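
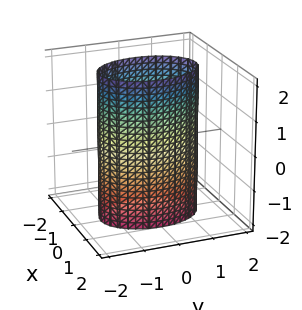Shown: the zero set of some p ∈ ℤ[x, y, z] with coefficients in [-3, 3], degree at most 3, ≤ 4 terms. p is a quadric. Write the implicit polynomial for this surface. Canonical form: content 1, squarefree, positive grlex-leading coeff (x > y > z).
2*x^2 + y^2 - 2

deg p = 2.
Symmetries: the z ↦ −z reflection is a symmetry, so z appears only in even powers; mirror symmetry x ↦ −x ⇒ only even powers of x; mirror symmetry y ↦ −y ⇒ only even powers of y.
Checking where it meets the axes: the x-axis gridline crossings are at x ∈ {-1, 1}; it misses every integer gridline on the z-axis.
Matching integer coefficients to the picture gives p.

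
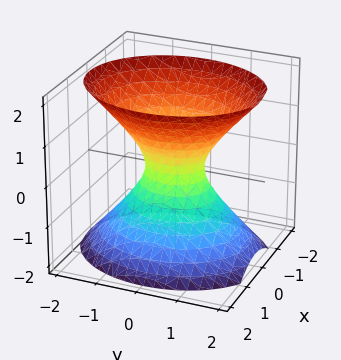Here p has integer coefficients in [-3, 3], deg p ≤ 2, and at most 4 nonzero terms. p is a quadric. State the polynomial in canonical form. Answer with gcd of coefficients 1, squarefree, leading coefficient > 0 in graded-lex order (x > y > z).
3*x^2 + 2*y^2 - 2*z^2 - 1

(a) Degree: an hourglass — one-sheet hyperboloid; a quadric, so deg p = 2.
(b) Symmetries: mirror symmetry y ↦ −y ⇒ only even powers of y; mirror symmetry x ↦ −x ⇒ only even powers of x; the z ↦ −z reflection is a symmetry, so z appears only in even powers.
(c) Observable constraints: the surface avoids every integer z-axis point in the box.
(d) Assembling these constraints gives the stated polynomial.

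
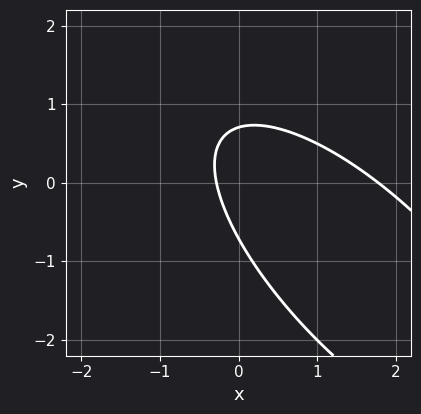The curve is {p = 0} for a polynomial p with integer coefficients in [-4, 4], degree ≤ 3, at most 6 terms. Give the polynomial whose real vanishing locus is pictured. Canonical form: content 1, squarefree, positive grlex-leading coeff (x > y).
1. Degree: the shape is more complex than any degree-1 curve, so deg p = 2.
2. Matching integer coefficients to the picture gives p.

2*x^2 + 3*x*y + 2*y^2 - 3*x - 1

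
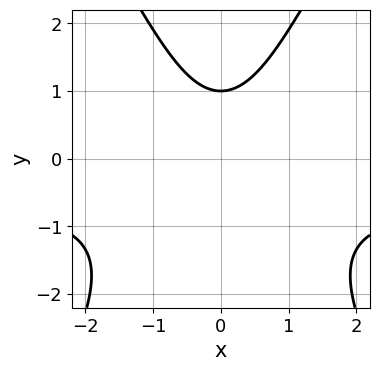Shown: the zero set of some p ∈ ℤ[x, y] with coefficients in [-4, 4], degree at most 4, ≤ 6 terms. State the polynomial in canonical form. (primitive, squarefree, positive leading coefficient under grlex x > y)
The degree is 3 — a generic line meets the curve in up to 3 points.
Symmetries: the x ↦ −x reflection is a symmetry, so x appears only in even powers.
Against the integer gridlines: no x-intercept at any integer in the box; it crosses the y-axis at the gridline y = 1.
Solving for integer coefficients yields p as stated.

3*x^2*y - y^3 + 2*x^2 - 2*y + 3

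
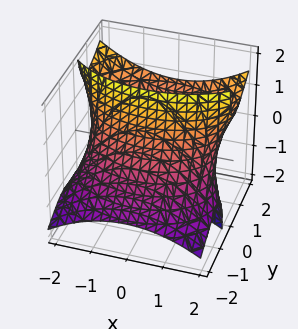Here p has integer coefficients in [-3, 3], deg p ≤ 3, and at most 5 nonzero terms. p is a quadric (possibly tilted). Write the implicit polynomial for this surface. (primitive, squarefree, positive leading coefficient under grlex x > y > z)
x^2 + 2*y^2 - 3*y*z - 3

1. deg p = 2. A generic line meets the surface in up to 2 points.
2. Checking where it meets the axes: it misses every integer gridline on the z-axis.
3. These observations pin down the coefficients.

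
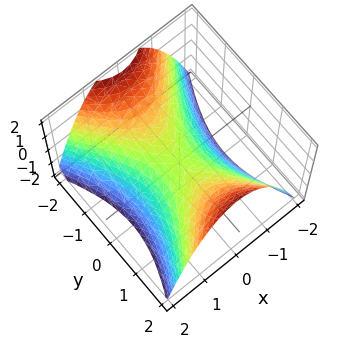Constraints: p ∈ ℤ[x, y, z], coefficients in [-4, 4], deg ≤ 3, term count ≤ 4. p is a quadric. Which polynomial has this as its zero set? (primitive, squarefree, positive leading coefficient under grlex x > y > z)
2*x^2 - y^2 + 2*z

1. The degree is 2 — a hyperbolic paraboloid; a quadric.
2. Symmetries: mirror symmetry x ↦ −x ⇒ only even powers of x; mirror symmetry y ↦ −y ⇒ only even powers of y.
3. Against the integer gridlines: it crosses the y-axis at the gridline y = 0; it meets the z-axis at z = 0 (among the integer gridlines).
4. Putting this together gives p.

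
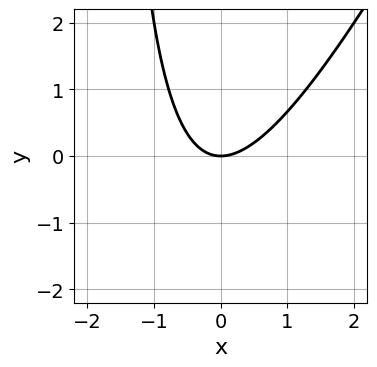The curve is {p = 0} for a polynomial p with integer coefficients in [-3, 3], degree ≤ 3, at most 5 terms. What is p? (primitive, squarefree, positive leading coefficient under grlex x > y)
2*x^2 - x*y - 2*y

(a) deg p = 2. The shape is more complex than any degree-1 curve.
(b) Against the integer gridlines: one y-axis crossing is at y = 0; one x-axis crossing is at x = 0.
(c) These observations pin down the coefficients.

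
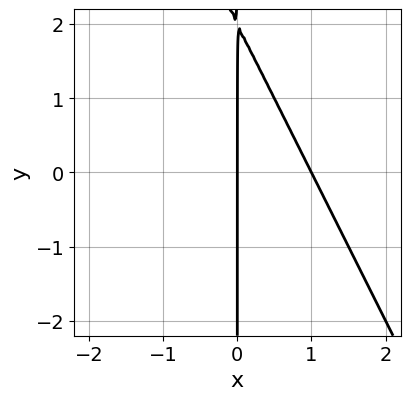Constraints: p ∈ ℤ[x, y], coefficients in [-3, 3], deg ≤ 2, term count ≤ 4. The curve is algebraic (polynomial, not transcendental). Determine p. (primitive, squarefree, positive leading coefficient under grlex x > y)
deg p = 2. No degree-1 curve has this shape.
Observable constraints: the visible y-axis segment lies entirely on the curve; among the integer gridlines, it crosses the x-axis at x ∈ {0, 1}.
Putting this together gives p.

2*x^2 + x*y - 2*x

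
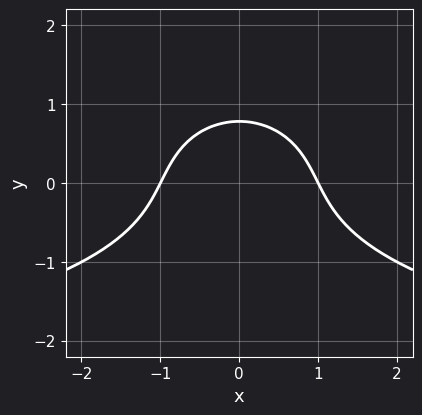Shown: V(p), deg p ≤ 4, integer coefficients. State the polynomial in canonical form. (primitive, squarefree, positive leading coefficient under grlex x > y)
x^2*y + 3*y^3 + 3*x^2 + 2*y - 3

(a) The degree is 3 — no degree-2 curve has this shape.
(b) Symmetries: mirror symmetry x ↦ −x ⇒ only even powers of x.
(c) Reading off the gridlines: among the integer gridlines, it crosses the x-axis at x ∈ {-1, 1}.
(d) Matching integer coefficients to the picture gives p.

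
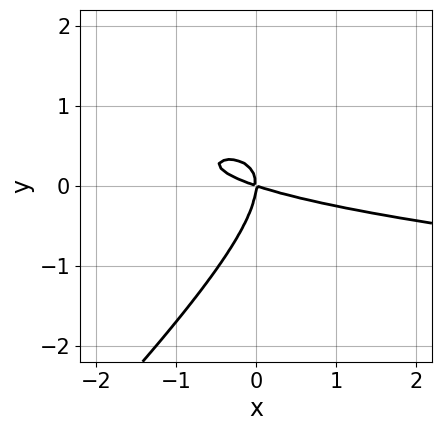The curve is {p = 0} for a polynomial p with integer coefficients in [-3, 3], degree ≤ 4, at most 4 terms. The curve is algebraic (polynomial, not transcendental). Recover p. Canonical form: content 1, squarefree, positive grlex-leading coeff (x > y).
3*x*y^2 - 3*y^3 - x^2 - 3*x*y

(a) The degree is 3 — no degree-2 curve has this shape.
(b) Reading off the gridlines: it meets the y-axis at y = 0 (among the integer gridlines); it crosses the x-axis at the gridline x = 0.
(c) The integer polynomial consistent with all of this is the stated p.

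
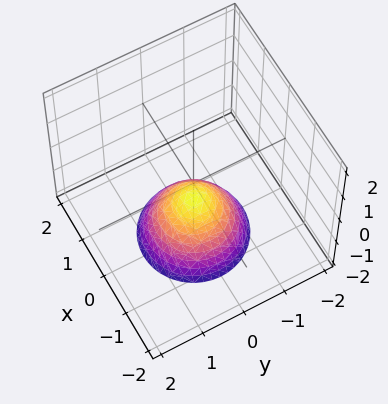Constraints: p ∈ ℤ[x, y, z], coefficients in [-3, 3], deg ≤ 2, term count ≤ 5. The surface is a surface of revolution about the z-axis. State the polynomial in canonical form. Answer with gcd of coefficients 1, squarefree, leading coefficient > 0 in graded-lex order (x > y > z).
The degree is 2 — no degree-1 surface has this shape.
Symmetries: the surface is invariant under rotation about z: p = q(x² + y², z).
From the visible intercepts: no x-intercept at any integer in the box; a circular section at z = -2 has radius between 1 and 2; no y-intercept at any integer in the box.
Assembling these constraints gives the stated polynomial.

3*x^2 + 3*y^2 + 3*z + 2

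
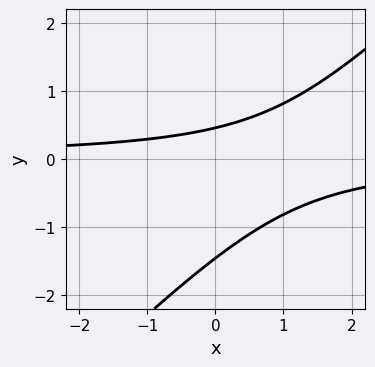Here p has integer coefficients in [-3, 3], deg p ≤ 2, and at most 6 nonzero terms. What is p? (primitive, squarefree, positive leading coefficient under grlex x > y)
3*x*y - 3*y^2 - 3*y + 2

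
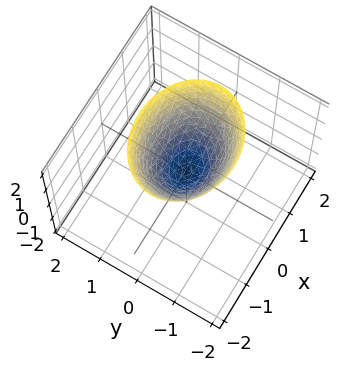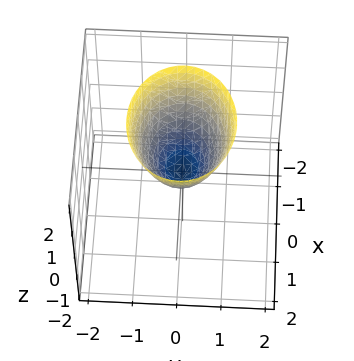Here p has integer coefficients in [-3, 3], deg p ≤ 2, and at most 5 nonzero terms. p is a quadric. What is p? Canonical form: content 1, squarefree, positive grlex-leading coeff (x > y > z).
2*x^2 + 3*y^2 - 2*z

Degree: a single bowl opening along one axis; a quadric, so deg p = 2.
Symmetries: the x ↦ −x reflection is a symmetry, so x appears only in even powers; mirror symmetry y ↦ −y ⇒ only even powers of y.
From the axis intercepts and sections: one z-axis crossing is at z = 0; one y-axis crossing is at y = 0; one x-axis crossing is at x = 0.
The integer polynomial consistent with all of this is the stated p.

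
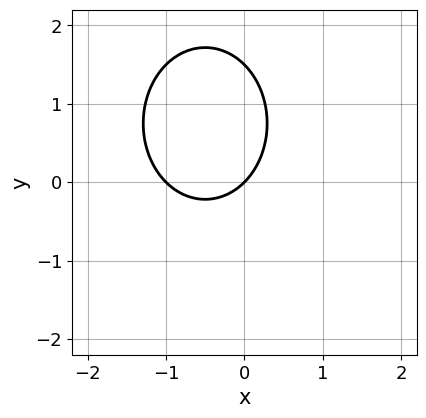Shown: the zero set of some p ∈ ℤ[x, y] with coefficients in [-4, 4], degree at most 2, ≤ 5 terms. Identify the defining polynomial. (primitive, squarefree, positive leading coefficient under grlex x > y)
1. Degree: no degree-1 curve has this shape, so deg p = 2.
2. Against the integer gridlines: one y-axis crossing is at y = 0; among the integer gridlines, it crosses the x-axis at x ∈ {-1, 0}.
3. The integer polynomial consistent with all of this is the stated p.

3*x^2 + 2*y^2 + 3*x - 3*y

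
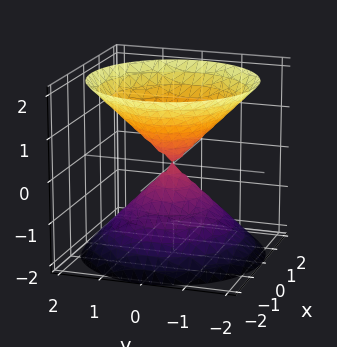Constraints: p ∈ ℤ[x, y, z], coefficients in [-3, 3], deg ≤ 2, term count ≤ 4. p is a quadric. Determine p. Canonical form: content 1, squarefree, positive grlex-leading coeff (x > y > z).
1. I count 2 distinct pieces. Treating them together as one polynomial.
2. The degree is 2 — a double cone through the origin; a quadric.
3. Symmetries: mirror symmetry z ↦ −z ⇒ only even powers of z; the z-axis is an axis of rotation, so x and y enter only as x² + y².
4. From the visible intercepts: it meets the y-axis at y = 0 (among the integer gridlines); a circular section at z = -1 has radius exactly 1.
5. Matching integer coefficients to the picture gives p.

x^2 + y^2 - z^2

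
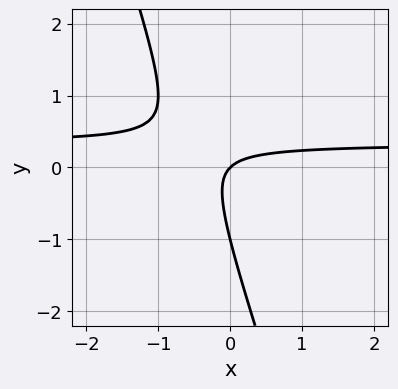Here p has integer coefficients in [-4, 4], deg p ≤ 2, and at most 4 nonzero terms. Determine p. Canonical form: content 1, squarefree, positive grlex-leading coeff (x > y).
The degree is 2 — the shape is more complex than any degree-1 curve.
Observable constraints: it meets the x-axis at x = 0 (among the integer gridlines); among the integer gridlines, it crosses the y-axis at y ∈ {-1, 0}.
Assembling these constraints gives the stated polynomial.

3*x*y + y^2 - x + y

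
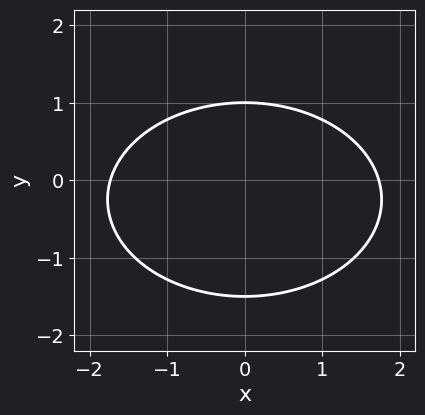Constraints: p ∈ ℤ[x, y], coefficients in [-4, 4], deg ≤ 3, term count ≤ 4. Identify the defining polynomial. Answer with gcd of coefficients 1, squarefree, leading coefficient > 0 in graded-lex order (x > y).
(a) Degree: a generic line meets the curve in up to 2 points, so deg p = 2.
(b) Symmetries: the x ↦ −x reflection is a symmetry, so x appears only in even powers.
(c) From the axis intercepts and sections: it crosses the y-axis at the gridline y = 1.
(d) Matching integer coefficients to the picture gives p.

x^2 + 2*y^2 + y - 3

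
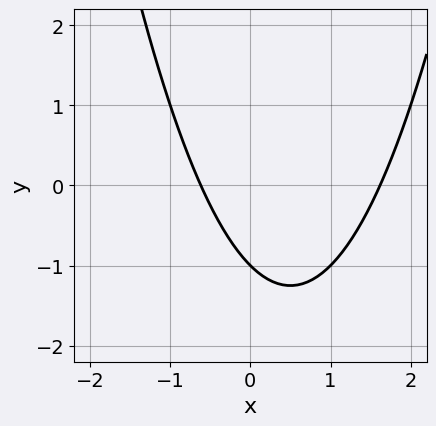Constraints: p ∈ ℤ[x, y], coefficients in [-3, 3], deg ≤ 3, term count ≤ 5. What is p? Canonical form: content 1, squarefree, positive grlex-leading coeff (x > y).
x^2 - x - y - 1

Degree: a generic line meets the curve in up to 2 points, so deg p = 2.
Observable constraints: it crosses the y-axis at the gridline y = -1.
Together with the visible shape, these determine p as stated.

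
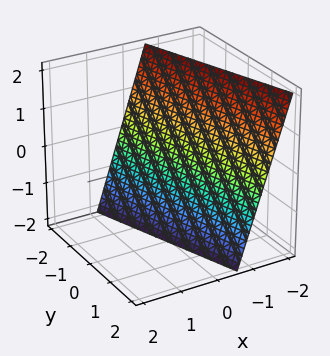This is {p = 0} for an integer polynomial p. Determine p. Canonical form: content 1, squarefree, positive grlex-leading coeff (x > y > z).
(a) The degree is 1 — the surface is flat (a plane).
(b) Observable constraints: it meets the y-axis at y = -2 (among the integer gridlines); it meets the z-axis at z = -2 (among the integer gridlines).
(c) Matching integer coefficients to the picture gives p.

3*x + y + z + 2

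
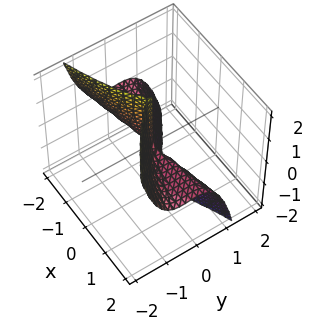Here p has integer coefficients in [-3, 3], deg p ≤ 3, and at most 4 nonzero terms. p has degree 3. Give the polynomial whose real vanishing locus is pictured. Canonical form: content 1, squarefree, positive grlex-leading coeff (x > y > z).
The degree is 3 — a generic line meets the surface in up to 3 points.
From the axis intercepts and sections: one y-axis crossing is at y = 0; the visible z-axis segment lies entirely on the surface; the visible x-axis segment lies entirely on the surface.
The integer polynomial consistent with all of this is the stated p.

x^2*z + x*y^2 + 3*y^3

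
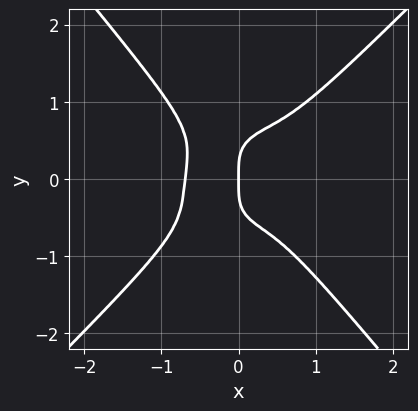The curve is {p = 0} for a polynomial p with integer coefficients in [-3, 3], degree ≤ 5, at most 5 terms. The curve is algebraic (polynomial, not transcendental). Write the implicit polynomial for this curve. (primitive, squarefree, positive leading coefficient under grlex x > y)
1. deg p = 4. No degree-3 curve has this shape.
2. From the visible intercepts: it meets the y-axis at y = 0 (among the integer gridlines); it crosses the x-axis at the gridline x = 0.
3. These observations pin down the coefficients.

3*x^4 - x^3*y - 2*y^4 + x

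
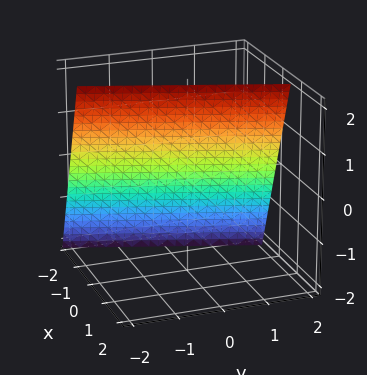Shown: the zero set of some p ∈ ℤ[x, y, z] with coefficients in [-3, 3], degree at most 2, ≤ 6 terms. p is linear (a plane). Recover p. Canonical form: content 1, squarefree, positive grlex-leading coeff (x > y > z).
1. The degree is 1 — every cross-section is a straight line — this is a plane.
2. Observable constraints: it crosses the z-axis at the gridline z = 2; it crosses the y-axis at the gridline y = 2.
3. Assembling these constraints gives the stated polynomial.

3*x - y - z + 2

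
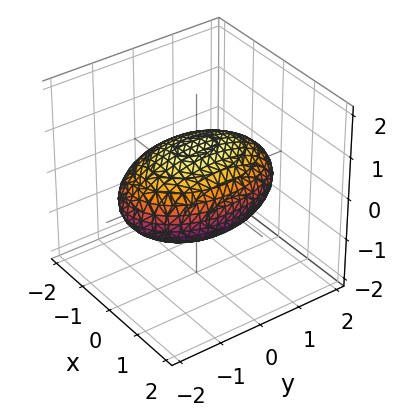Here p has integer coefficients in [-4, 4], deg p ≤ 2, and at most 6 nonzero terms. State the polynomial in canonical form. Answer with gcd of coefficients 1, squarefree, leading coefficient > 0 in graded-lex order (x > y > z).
First, degree: a closed, bounded, convex surface; a quadric, so deg p = 2.
Then, symmetries: the x ↦ −x reflection is a symmetry, so x appears only in even powers; mirror symmetry z ↦ −z ⇒ only even powers of z; mirror symmetry y ↦ −y ⇒ only even powers of y.
Then, checking where it meets the axes: among the integer gridlines, it crosses the z-axis at z ∈ {-1, 1}.
Finally, these observations pin down the coefficients.

2*x^2 + y^2 + 3*z^2 - 3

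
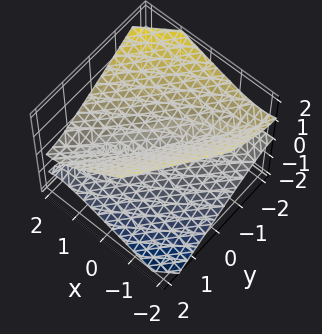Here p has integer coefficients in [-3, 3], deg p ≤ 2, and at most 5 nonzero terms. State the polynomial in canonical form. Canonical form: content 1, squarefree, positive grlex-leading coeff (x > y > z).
deg p = 2. No degree-1 surface has this shape.
Checking where it meets the axes: it crosses the z-axis at the gridline z = 0; it crosses the x-axis at the gridline x = 0; one y-axis crossing is at y = 0.
Assembling these constraints gives the stated polynomial.

x^2 - 2*x*y - x*z + y^2 - 2*z^2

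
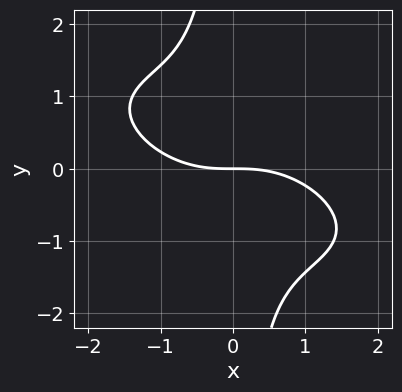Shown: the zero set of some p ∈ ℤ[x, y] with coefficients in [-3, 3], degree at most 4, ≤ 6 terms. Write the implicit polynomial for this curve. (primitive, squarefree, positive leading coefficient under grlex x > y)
(a) deg p = 3.
(b) From the axis intercepts and sections: one x-axis crossing is at x = 0; it crosses the y-axis at the gridline y = 0.
(c) Matching integer coefficients to the picture gives p.

x^3 + 2*x^2*y + 3*x*y^2 + 3*y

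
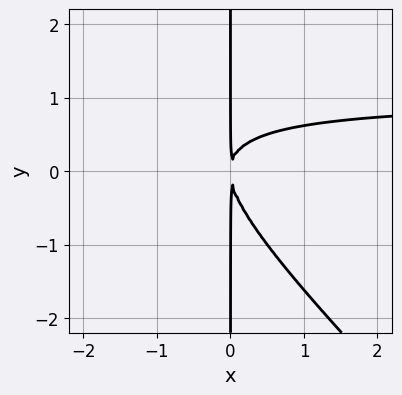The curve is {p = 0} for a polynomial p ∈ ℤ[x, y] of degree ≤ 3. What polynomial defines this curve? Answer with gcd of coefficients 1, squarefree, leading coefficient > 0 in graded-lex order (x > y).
Degree: no degree-2 curve has this shape, so deg p = 3.
Against the integer gridlines: every point of the y-axis in the box is on the curve.
Putting this together gives p.

x^2*y + x*y^2 - x^2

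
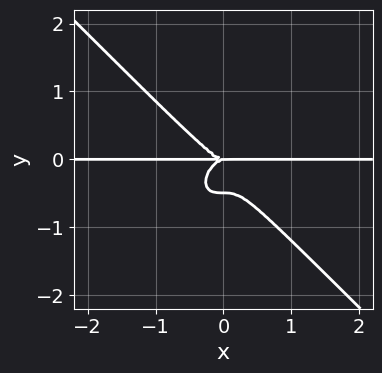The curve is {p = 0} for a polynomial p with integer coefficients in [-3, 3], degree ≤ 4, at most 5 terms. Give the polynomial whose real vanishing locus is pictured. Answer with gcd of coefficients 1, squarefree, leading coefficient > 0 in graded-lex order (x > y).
2*x^3*y + 2*y^4 + y^3

(a) The degree is 4 — the shape is more complex than any degree-3 curve.
(b) Checking where it meets the axes: it crosses the y-axis at the gridline y = 0; the visible x-axis segment lies entirely on the curve.
(c) These observations pin down the coefficients.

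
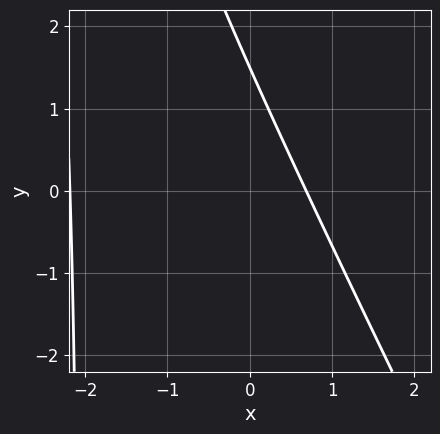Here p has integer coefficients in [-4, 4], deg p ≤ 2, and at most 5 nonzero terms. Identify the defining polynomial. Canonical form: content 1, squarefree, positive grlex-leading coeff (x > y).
(a) deg p = 2. No degree-1 curve has this shape.
(b) Solving for integer coefficients yields p as stated.

2*x^2 + x*y + 3*x + 2*y - 3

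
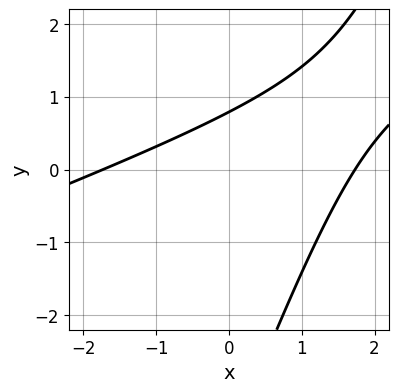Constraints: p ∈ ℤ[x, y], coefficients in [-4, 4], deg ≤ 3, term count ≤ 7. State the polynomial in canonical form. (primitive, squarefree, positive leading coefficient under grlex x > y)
x^2 - 3*x*y + y^2 + 3*y - 3

1. Degree: a generic line meets the curve in up to 2 points, so deg p = 2.
2. Solving for integer coefficients yields p as stated.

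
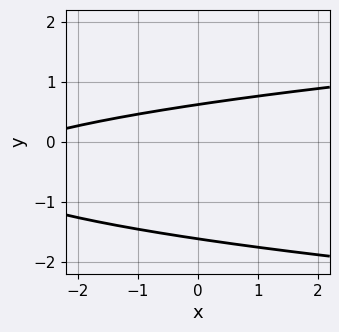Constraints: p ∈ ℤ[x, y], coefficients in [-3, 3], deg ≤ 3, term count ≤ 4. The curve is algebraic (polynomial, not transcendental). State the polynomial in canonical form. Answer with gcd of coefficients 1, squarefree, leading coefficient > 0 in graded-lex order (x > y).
3*y^2 - x + 3*y - 3

First, degree: no degree-1 curve has this shape, so deg p = 2.
Then, against the integer gridlines: no x-intercept at any integer in the box.
Finally, the integer polynomial consistent with all of this is the stated p.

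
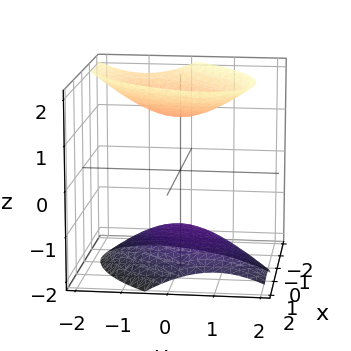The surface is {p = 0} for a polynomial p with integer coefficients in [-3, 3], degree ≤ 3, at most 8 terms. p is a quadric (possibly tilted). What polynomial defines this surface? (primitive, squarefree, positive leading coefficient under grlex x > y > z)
2*x^2 - 2*x*y + x*z + 2*y^2 - 2*z^2 + 3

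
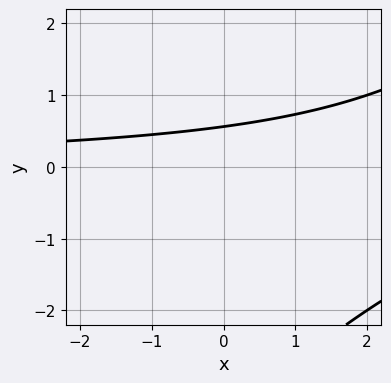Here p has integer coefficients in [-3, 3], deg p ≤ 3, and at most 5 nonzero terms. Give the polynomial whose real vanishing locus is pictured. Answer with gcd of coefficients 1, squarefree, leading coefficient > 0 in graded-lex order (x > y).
x*y - y^2 - 3*y + 2

deg p = 2.
From the axis intercepts and sections: no x-intercept at any integer in the box.
The integer polynomial consistent with all of this is the stated p.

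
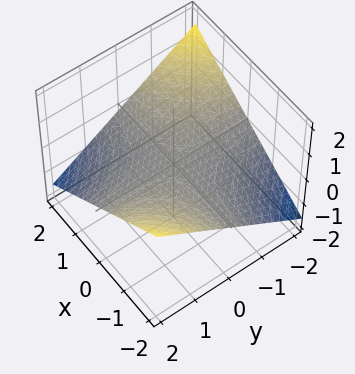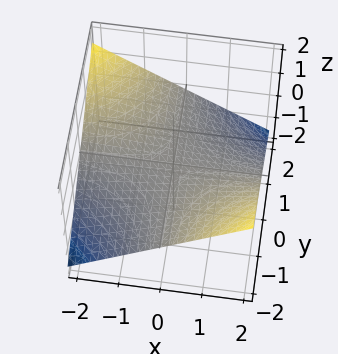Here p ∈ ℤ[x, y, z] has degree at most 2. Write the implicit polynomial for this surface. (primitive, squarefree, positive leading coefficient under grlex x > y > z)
First, the degree is 2 — the shape is more complex than any degree-1 surface.
Then, from the axis intercepts and sections: it crosses the z-axis at the gridline z = 0; the visible y-axis segment lies entirely on the surface; every point of the x-axis in the box is on the surface.
Finally, matching integer coefficients to the picture gives p.

x*y + 3*z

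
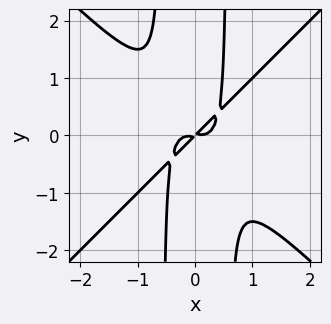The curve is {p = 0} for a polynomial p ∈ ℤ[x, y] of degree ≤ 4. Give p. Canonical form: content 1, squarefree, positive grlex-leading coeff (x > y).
3*x^4 - 3*x^2*y^2 - x*y + y^2

(a) deg p = 4. No degree-3 curve has this shape.
(b) The integer polynomial consistent with all of this is the stated p.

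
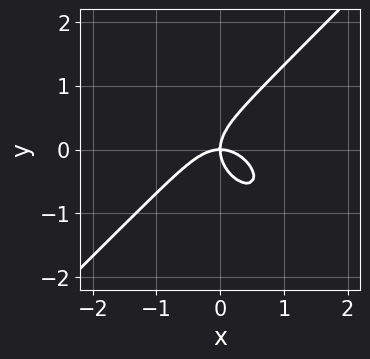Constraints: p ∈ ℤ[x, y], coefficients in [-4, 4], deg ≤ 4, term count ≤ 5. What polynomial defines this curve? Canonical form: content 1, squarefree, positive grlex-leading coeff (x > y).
First, degree: no degree-2 curve has this shape, so deg p = 3.
Then, from the visible intercepts: it crosses the x-axis at the gridline x = 0; one y-axis crossing is at y = 0.
Finally, these observations pin down the coefficients.

x^3 - y^3 + x*y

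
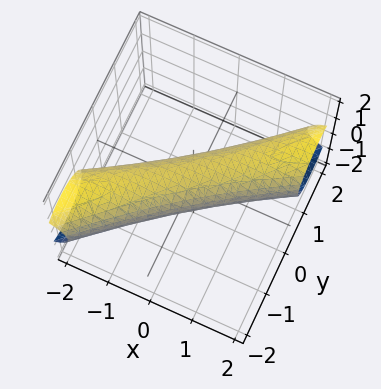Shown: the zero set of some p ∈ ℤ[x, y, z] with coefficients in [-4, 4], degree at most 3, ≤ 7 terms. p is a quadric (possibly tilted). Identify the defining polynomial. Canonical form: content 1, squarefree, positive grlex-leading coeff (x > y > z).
x^2 - 3*x*y + 2*y^2 + 2*z^2 - 1

The degree is 2 — no degree-1 surface has this shape.
Checking where it meets the axes: among the integer gridlines, it crosses the x-axis at x ∈ {-1, 1}.
Assembling these constraints gives the stated polynomial.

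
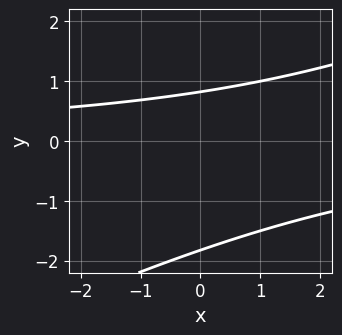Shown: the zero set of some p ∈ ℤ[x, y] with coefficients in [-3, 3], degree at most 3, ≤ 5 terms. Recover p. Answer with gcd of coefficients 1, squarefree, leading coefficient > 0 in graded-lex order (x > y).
x*y - 2*y^2 - 2*y + 3

(a) Degree: the shape is more complex than any degree-1 curve, so deg p = 2.
(b) From the axis intercepts and sections: the curve avoids every integer x-axis point in the box.
(c) Solving for integer coefficients yields p as stated.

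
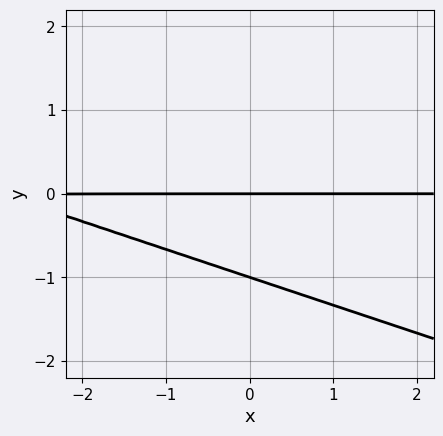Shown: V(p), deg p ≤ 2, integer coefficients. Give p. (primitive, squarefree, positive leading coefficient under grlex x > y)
x*y + 3*y^2 + 3*y

(a) The degree is 2 — a generic line meets the curve in up to 2 points.
(b) Checking where it meets the axes: the y-axis gridline crossings are at y ∈ {-1, 0}; the visible x-axis segment lies entirely on the curve.
(c) Solving for integer coefficients yields p as stated.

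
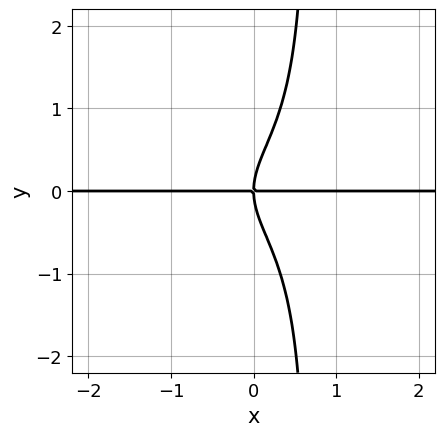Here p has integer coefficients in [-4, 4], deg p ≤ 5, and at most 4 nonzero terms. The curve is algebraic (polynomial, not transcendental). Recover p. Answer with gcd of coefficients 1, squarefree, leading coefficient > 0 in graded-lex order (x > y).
The degree is 4 — a generic line meets the curve in up to 4 points.
From the visible intercepts: the visible x-axis segment lies entirely on the curve; it meets the y-axis at y = 0 (among the integer gridlines).
The integer polynomial consistent with all of this is the stated p.

2*x^3*y + 3*x*y^3 - 2*y^3 + 3*x*y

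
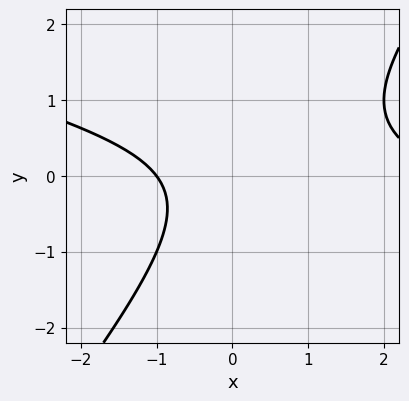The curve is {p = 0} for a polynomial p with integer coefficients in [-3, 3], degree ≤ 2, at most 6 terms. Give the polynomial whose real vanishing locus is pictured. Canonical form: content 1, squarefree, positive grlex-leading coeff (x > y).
1. deg p = 2.
2. Observable constraints: it crosses the x-axis at the gridline x = -1; it misses every integer gridline on the y-axis.
3. The integer polynomial consistent with all of this is the stated p.

x^2 + 3*x*y - 3*y^2 - 2*x - 3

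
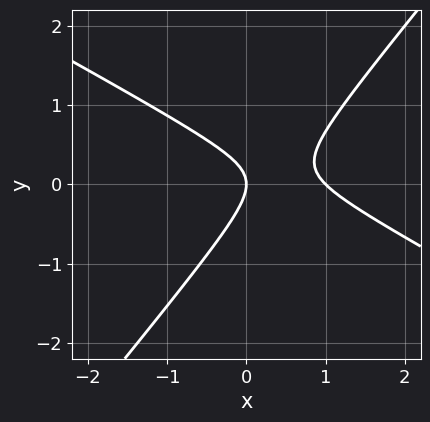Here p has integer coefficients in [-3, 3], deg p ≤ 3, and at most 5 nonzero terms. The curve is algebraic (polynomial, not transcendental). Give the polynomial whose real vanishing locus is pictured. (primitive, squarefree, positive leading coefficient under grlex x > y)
2*x^2 + 2*x*y - 3*y^2 - 2*x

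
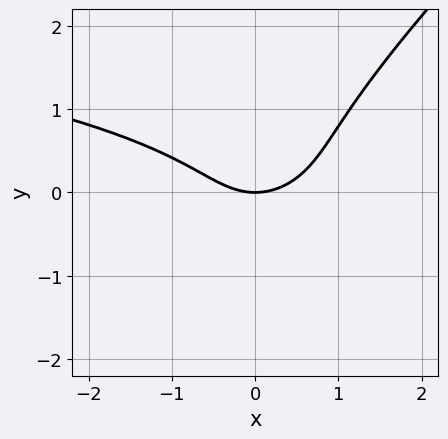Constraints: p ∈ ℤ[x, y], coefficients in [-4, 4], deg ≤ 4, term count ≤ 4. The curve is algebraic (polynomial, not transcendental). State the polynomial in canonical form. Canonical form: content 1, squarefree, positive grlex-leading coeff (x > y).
(a) deg p = 3. No degree-2 curve has this shape.
(b) Checking where it meets the axes: it crosses the x-axis at the gridline x = 0; it crosses the y-axis at the gridline y = 0.
(c) Assembling these constraints gives the stated polynomial.

3*x*y^2 - 3*y^3 + 2*x^2 - 3*y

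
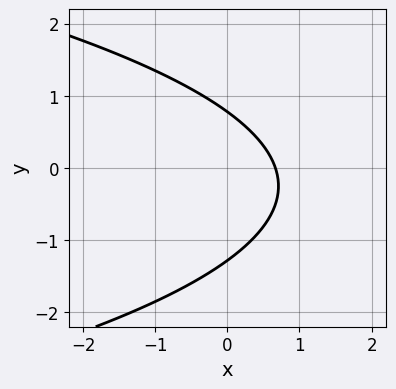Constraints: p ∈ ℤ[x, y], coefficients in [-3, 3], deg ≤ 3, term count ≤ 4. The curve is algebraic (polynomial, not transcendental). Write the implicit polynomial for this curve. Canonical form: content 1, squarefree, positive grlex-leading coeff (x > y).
2*y^2 + 3*x + y - 2

(a) deg p = 2. The shape is more complex than any degree-1 curve.
(b) Putting this together gives p.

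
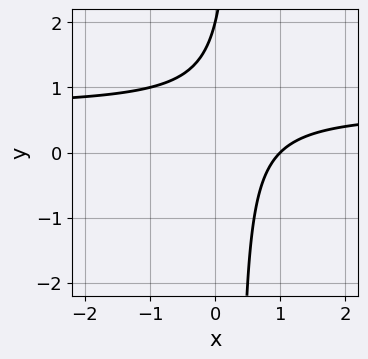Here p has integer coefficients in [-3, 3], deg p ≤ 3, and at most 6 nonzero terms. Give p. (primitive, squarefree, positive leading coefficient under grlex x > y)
(a) Degree: a generic line meets the curve in up to 2 points, so deg p = 2.
(b) Against the integer gridlines: it meets the y-axis at y = 2 (among the integer gridlines); it crosses the x-axis at the gridline x = 1.
(c) These observations pin down the coefficients.

3*x*y - 2*x - y + 2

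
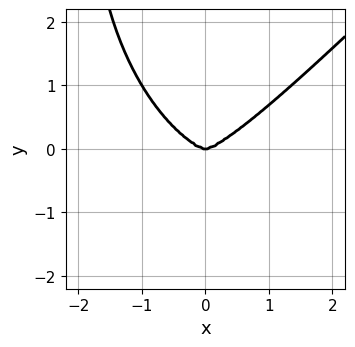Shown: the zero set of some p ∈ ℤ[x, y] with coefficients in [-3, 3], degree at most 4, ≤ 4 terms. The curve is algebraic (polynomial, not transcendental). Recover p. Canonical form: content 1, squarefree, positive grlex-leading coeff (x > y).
x^4 - x*y^3 - 2*y^3

deg p = 4.
Observable constraints: it meets the x-axis at x = 0 (among the integer gridlines); it meets the y-axis at y = 0 (among the integer gridlines).
Solving for integer coefficients yields p as stated.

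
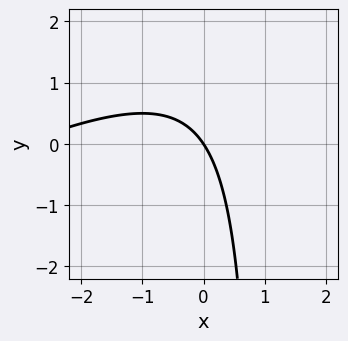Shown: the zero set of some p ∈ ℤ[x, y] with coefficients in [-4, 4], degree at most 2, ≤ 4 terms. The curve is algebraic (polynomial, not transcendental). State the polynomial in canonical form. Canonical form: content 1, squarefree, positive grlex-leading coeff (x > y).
x^2 - 2*x*y + 3*x + 2*y

deg p = 2.
Against the integer gridlines: it crosses the x-axis at the gridline x = 0; it crosses the y-axis at the gridline y = 0.
Matching integer coefficients to the picture gives p.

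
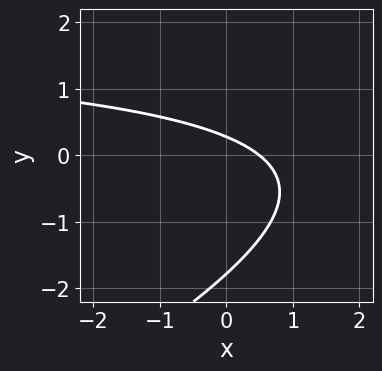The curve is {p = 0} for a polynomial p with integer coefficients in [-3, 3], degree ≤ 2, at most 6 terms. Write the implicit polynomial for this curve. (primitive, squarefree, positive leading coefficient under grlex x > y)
x*y - 2*y^2 - 2*x - 3*y + 1

1. Degree: no degree-1 curve has this shape, so deg p = 2.
2. Matching integer coefficients to the picture gives p.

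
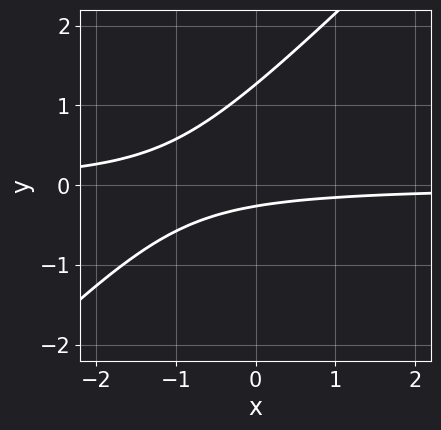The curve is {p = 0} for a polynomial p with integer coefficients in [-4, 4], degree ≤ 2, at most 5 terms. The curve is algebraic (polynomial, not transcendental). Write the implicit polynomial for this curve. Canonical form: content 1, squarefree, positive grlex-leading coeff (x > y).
(a) The degree is 2 — no degree-1 curve has this shape.
(b) From the visible intercepts: the curve avoids every integer x-axis point in the box.
(c) Solving for integer coefficients yields p as stated.

3*x*y - 3*y^2 + 3*y + 1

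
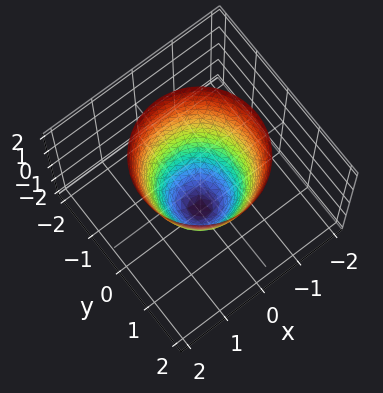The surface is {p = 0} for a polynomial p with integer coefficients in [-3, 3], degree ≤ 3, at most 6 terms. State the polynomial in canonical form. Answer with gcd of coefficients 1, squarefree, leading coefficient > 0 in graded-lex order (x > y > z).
1. deg p = 2. A generic line meets the surface in up to 2 points.
2. Symmetry: the surface is invariant under rotation about z: p = q(x² + y², z).
3. Against the integer gridlines: the y-axis gridline crossings are at y ∈ {-1, 1}; among the integer gridlines, it crosses the x-axis at x ∈ {-1, 1}; a circular section at z = 2 has radius between 1 and 2; it crosses the z-axis at the gridline z = -2.
4. Assembling these constraints gives the stated polynomial.

2*x^2 + 2*y^2 - z - 2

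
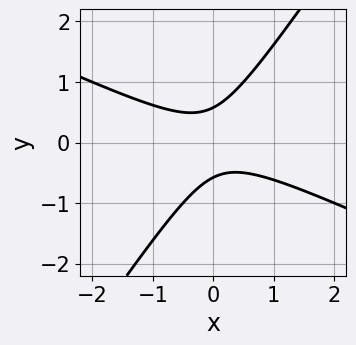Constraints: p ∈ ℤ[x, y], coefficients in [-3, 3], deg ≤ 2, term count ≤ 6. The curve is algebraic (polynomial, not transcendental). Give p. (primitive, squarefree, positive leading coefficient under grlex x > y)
(a) deg p = 2.
(b) From the axis intercepts and sections: no x-intercept at any integer in the box.
(c) Fitting integer coefficients to these (and the overall shape) gives p.

2*x^2 + 3*x*y - 3*y^2 + 1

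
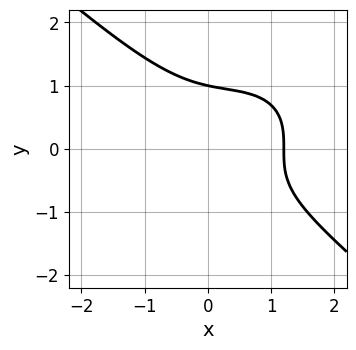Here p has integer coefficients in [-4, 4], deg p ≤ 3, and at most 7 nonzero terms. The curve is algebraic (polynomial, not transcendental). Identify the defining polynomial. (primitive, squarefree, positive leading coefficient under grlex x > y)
2*x^3 + 3*y^3 - 2*x^2 + 2*x - 3

deg p = 3. A generic line meets the curve in up to 3 points.
Reading off the gridlines: one y-axis crossing is at y = 1.
Assembling these constraints gives the stated polynomial.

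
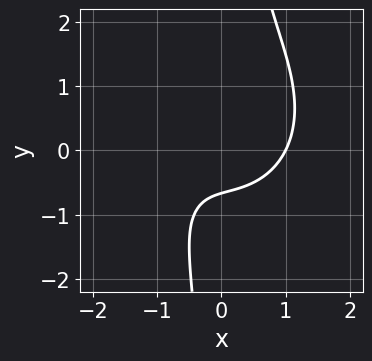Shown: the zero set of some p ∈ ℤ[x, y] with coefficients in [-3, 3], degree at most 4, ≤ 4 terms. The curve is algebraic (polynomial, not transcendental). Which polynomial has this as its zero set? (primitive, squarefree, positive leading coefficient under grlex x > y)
2*x^3 + 2*x*y^2 - 3*y - 2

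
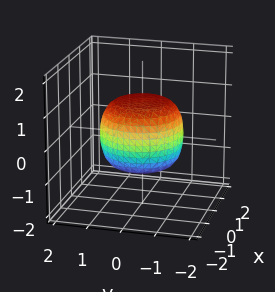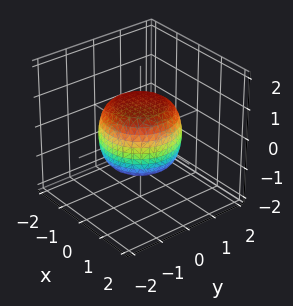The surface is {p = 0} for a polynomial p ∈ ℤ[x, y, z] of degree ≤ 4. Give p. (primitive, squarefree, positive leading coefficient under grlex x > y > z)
2*x^4 + 4*x^2*y^2 + 2*y^4 - x^2 - y^2 + 3*z^2 - 3

First, deg p = 4. The shape is more complex than any degree-3 surface.
Then, symmetries: rotational symmetry about the z-axis ⇒ p depends on x, y only through x² + y².
Next, against the integer gridlines: the z-axis gridline crossings are at z ∈ {-1, 1}; a circular section at z = 1 has radius between 0 and 1.
Finally, together with the visible shape, these determine p as stated.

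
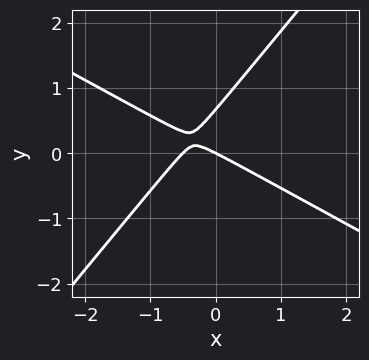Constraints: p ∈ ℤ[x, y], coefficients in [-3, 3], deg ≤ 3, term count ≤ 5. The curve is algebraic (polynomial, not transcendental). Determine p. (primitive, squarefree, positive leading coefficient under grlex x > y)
2*x^2 + 2*x*y - 3*y^2 + x + 2*y

deg p = 2. The shape is more complex than any degree-1 curve.
From the axis intercepts and sections: it crosses the y-axis at the gridline y = 0; it crosses the x-axis at the gridline x = 0.
Solving for integer coefficients yields p as stated.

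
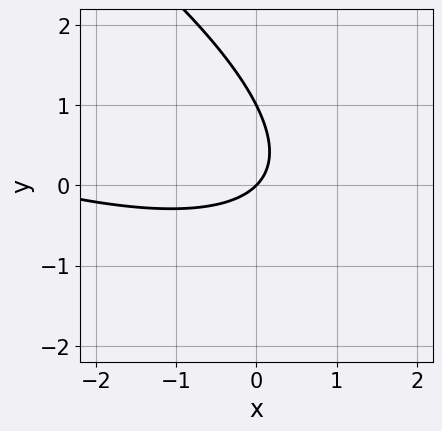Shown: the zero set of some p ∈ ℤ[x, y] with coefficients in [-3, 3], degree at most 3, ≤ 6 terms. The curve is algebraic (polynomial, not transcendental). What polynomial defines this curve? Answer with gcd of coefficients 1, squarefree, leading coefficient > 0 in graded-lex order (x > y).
x^2 + 3*x*y + 3*y^2 + 3*x - 3*y

The degree is 2 — a generic line meets the curve in up to 2 points.
Reading off the gridlines: it crosses the x-axis at the gridline x = 0; among the integer gridlines, it crosses the y-axis at y ∈ {0, 1}.
Together with the visible shape, these determine p as stated.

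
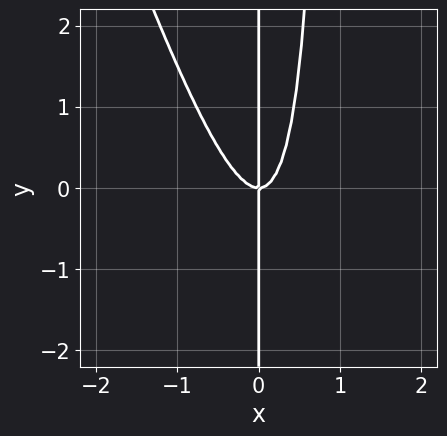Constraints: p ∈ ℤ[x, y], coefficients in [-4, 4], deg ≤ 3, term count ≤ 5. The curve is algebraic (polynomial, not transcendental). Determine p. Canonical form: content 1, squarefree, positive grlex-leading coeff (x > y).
3*x^3 + x^2*y - x*y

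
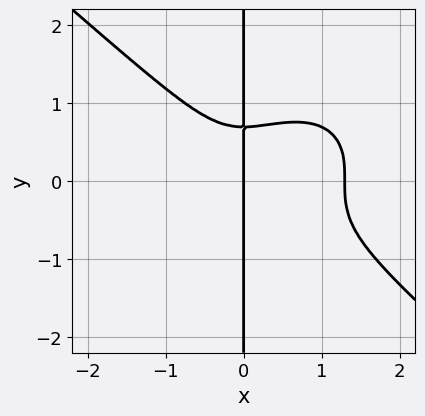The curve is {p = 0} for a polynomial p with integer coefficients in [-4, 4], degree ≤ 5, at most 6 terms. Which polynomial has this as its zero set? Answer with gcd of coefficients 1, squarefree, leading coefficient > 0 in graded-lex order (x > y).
2*x^4 + 3*x*y^3 - 2*x^3 - x

(a) Degree: no degree-3 curve has this shape, so deg p = 4.
(b) Observable constraints: it crosses the x-axis at the gridline x = 0; every point of the y-axis in the box is on the curve.
(c) Assembling these constraints gives the stated polynomial.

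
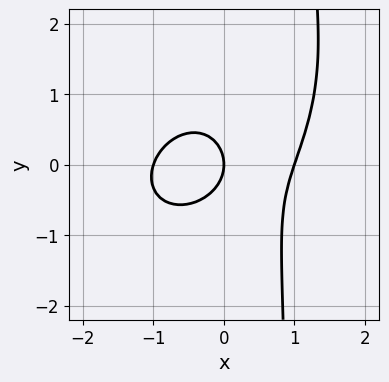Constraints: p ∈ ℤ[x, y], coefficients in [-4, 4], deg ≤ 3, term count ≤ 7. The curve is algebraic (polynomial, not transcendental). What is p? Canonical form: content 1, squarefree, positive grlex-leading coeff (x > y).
3*x^3 - 2*x^2*y + 3*x*y^2 - 3*y^2 - 3*x

(a) deg p = 3. The shape is more complex than any degree-2 curve.
(b) Against the integer gridlines: one y-axis crossing is at y = 0; the x-axis gridline crossings are at x ∈ {-1, 0, 1}.
(c) Fitting integer coefficients to these (and the overall shape) gives p.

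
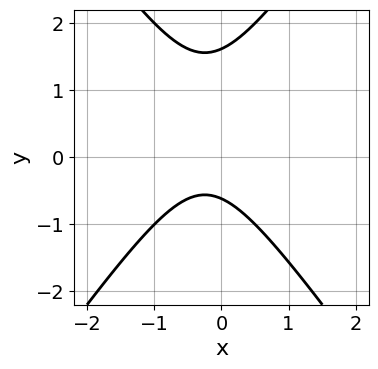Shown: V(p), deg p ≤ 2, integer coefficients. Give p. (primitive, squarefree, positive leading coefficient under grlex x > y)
2*x^2 - y^2 + x + y + 1

(a) Degree: a generic line meets the curve in up to 2 points, so deg p = 2.
(b) Observable constraints: no x-intercept at any integer in the box.
(c) These observations pin down the coefficients.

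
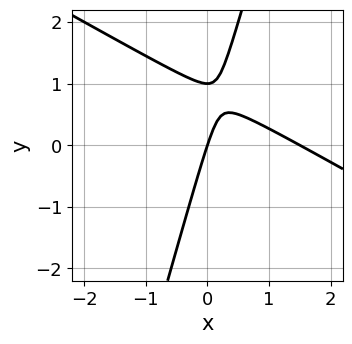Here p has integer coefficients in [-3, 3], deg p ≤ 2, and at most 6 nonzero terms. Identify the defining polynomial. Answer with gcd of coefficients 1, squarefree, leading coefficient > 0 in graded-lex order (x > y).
2*x^2 + 3*x*y - y^2 - 3*x + y

1. deg p = 2. The shape is more complex than any degree-1 curve.
2. Observable constraints: it crosses the x-axis at the gridline x = 0; among the integer gridlines, it crosses the y-axis at y ∈ {0, 1}.
3. Matching integer coefficients to the picture gives p.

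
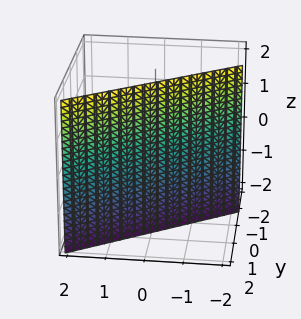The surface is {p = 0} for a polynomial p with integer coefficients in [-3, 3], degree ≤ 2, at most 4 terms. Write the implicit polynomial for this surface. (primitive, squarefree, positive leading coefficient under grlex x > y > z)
First, deg p = 1.
Then, against the integer gridlines: the surface avoids every integer z-axis point in the box; one x-axis crossing is at x = -1.
Finally, solving for integer coefficients yields p as stated.

2*x - 3*y + 2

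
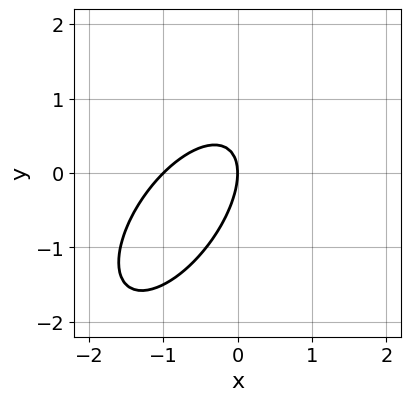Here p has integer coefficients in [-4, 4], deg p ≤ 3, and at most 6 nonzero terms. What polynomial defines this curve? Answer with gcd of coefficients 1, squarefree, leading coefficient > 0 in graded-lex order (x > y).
First, degree: no degree-1 curve has this shape, so deg p = 2.
Then, against the integer gridlines: it crosses the y-axis at the gridline y = 0; the x-axis gridline crossings are at x ∈ {-1, 0}.
Finally, fitting integer coefficients to these (and the overall shape) gives p.

3*x^2 - 3*x*y + 2*y^2 + 3*x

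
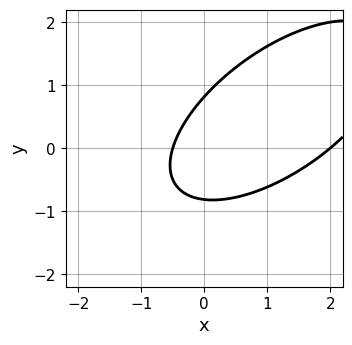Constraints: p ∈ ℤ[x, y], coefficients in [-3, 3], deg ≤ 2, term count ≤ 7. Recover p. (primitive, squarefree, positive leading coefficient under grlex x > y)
Degree: no degree-1 curve has this shape, so deg p = 2.
Checking where it meets the axes: it meets the x-axis at x = 2 (among the integer gridlines).
Together with the visible shape, these determine p as stated.

2*x^2 - 3*x*y + 3*y^2 - 3*x - 2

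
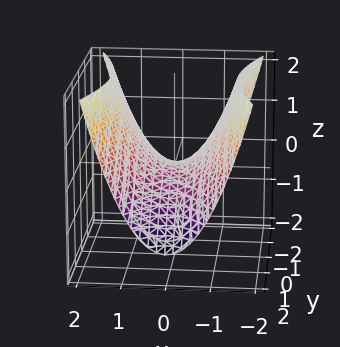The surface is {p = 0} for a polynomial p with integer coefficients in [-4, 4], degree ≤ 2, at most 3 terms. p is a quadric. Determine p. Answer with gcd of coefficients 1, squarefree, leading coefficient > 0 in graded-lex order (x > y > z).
3*x^2 - y^2 - 3*z

(a) Degree: a saddle surface; a quadric, so deg p = 2.
(b) Symmetries: the x ↦ −x reflection is a symmetry, so x appears only in even powers; the y ↦ −y reflection is a symmetry, so y appears only in even powers.
(c) Checking where it meets the axes: it crosses the z-axis at the gridline z = 0; it crosses the y-axis at the gridline y = 0; it meets the x-axis at x = 0 (among the integer gridlines).
(d) The integer polynomial consistent with all of this is the stated p.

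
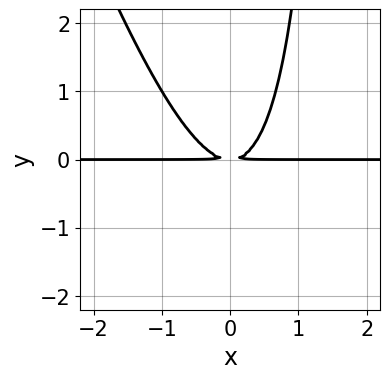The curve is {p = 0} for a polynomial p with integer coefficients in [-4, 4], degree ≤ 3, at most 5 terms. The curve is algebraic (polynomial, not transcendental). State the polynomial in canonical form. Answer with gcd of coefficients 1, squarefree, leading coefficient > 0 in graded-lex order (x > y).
3*x^2*y + x*y^2 - 2*y^2

The degree is 3 — the shape is more complex than any degree-2 curve.
From the visible intercepts: the visible x-axis segment lies entirely on the curve.
Putting this together gives p.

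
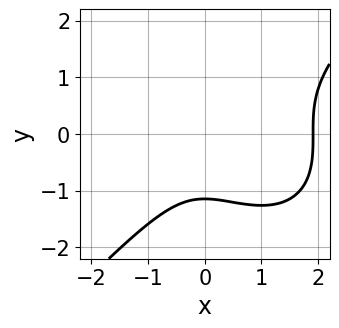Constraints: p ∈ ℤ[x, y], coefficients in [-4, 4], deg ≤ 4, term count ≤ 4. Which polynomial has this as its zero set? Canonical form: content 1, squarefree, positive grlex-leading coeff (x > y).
1. deg p = 3. A generic line meets the curve in up to 3 points.
2. The integer polynomial consistent with all of this is the stated p.

2*x^3 - 2*y^3 - 3*x^2 - 3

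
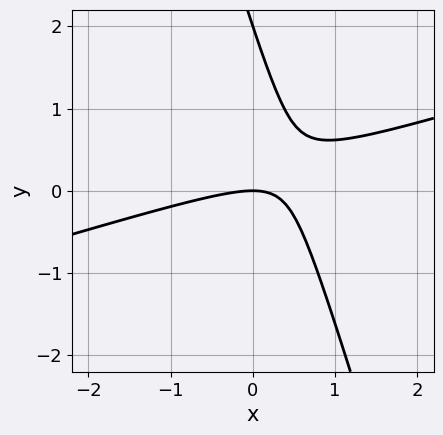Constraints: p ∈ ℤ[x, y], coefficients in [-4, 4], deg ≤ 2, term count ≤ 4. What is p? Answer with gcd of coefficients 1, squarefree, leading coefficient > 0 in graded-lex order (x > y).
1. Degree: the shape is more complex than any degree-1 curve, so deg p = 2.
2. Observable constraints: one x-axis crossing is at x = 0; the y-axis gridline crossings are at y ∈ {0, 2}.
3. The integer polynomial consistent with all of this is the stated p.

x^2 - 3*x*y - y^2 + 2*y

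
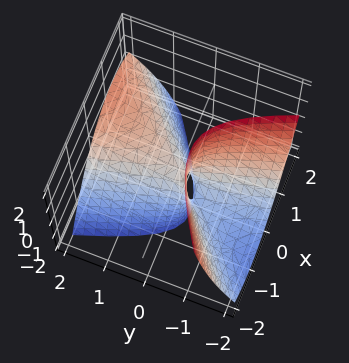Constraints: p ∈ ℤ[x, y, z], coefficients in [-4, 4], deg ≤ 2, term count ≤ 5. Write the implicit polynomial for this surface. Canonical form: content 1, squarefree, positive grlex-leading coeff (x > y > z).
3*x^2 - 3*x*y - y^2 + 3*y*z + z

1. Degree: a generic line meets the surface in up to 2 points, so deg p = 2.
2. Observable constraints: it crosses the z-axis at the gridline z = 0; one y-axis crossing is at y = 0; it meets the x-axis at x = 0 (among the integer gridlines).
3. The integer polynomial consistent with all of this is the stated p.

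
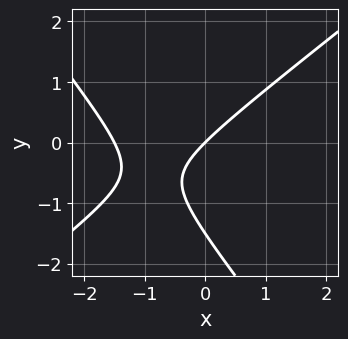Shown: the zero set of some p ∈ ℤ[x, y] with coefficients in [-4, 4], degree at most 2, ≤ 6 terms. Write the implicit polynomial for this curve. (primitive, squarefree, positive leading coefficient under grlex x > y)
2*x^2 - x*y - 2*y^2 + 3*x - 3*y

First, the degree is 2 — the shape is more complex than any degree-1 curve.
Next, observable constraints: one y-axis crossing is at y = 0; it meets the x-axis at x = 0 (among the integer gridlines).
Finally, together with the visible shape, these determine p as stated.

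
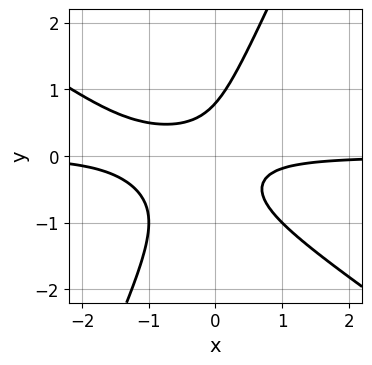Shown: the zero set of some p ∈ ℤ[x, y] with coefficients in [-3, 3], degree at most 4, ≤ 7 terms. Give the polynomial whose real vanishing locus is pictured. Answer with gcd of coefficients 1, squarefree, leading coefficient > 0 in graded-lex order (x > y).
First, the degree is 3 — a generic line meets the curve in up to 3 points.
Then, observable constraints: the curve avoids every integer x-axis point in the box.
Finally, assembling these constraints gives the stated polynomial.

3*x^2*y + 3*x*y^2 - 2*y^3 + 3*x*y + 1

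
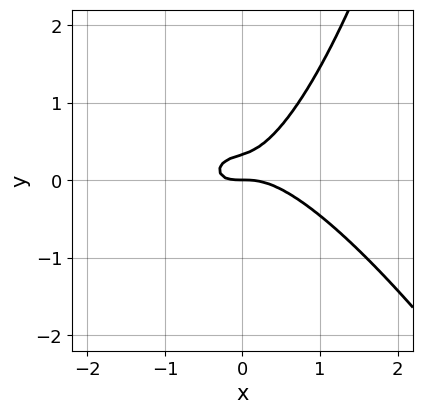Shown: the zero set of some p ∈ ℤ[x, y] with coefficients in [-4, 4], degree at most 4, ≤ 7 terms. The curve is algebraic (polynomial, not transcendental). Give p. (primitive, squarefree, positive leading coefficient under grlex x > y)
2*x^3 + x^2*y + x*y - 3*y^2 + y

1. The degree is 3 — the shape is more complex than any degree-2 curve.
2. From the axis intercepts and sections: it meets the y-axis at y = 0 (among the integer gridlines); it meets the x-axis at x = 0 (among the integer gridlines).
3. Matching integer coefficients to the picture gives p.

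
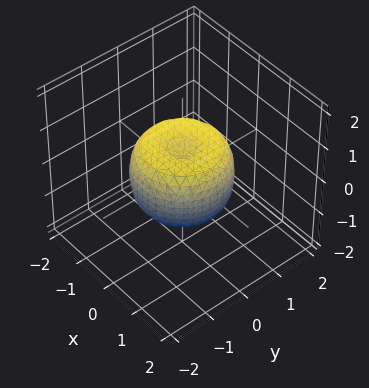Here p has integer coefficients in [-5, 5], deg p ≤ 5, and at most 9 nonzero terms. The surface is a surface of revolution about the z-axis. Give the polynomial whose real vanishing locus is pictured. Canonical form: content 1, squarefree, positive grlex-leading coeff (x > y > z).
1. deg p = 4. The shape is more complex than any degree-3 surface.
2. Symmetry: the z-axis is an axis of rotation, so x and y enter only as x² + y².
3. Against the integer gridlines: a circular section at z = 0 has radius between 1 and 2.
4. The integer polynomial consistent with all of this is the stated p.

2*x^4 + 4*x^2*y^2 + 2*y^4 - 2*x^2 - 2*y^2 + 2*z^2 - 1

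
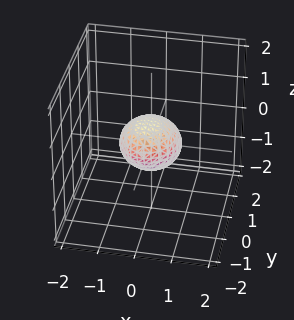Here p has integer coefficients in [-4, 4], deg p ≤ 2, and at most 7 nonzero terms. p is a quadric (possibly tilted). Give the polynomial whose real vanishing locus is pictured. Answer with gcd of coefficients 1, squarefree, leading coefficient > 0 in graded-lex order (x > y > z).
First, the degree is 2 — a generic line meets the surface in up to 2 points.
Then, from the visible intercepts: the y-axis gridline crossings are at y ∈ {-1, 1}.
Finally, these observations pin down the coefficients.

3*x^2 + 2*y^2 + 2*y*z + 3*z^2 - 2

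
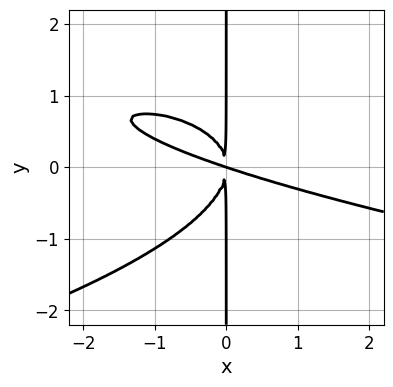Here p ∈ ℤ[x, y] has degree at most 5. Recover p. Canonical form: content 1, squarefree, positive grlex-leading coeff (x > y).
(a) Degree: the shape is more complex than any degree-3 curve, so deg p = 4.
(b) Observable constraints: the visible y-axis segment lies entirely on the curve; one x-axis crossing is at x = 0.
(c) Together with the visible shape, these determine p as stated.

3*x*y^3 + x^3 + 3*x^2*y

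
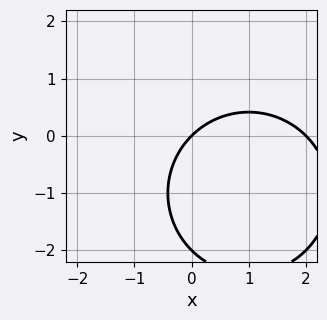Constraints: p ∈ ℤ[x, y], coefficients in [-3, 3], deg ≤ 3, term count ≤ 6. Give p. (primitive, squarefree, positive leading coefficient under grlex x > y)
(a) deg p = 2. The shape is more complex than any degree-1 curve.
(b) Against the integer gridlines: among the integer gridlines, it crosses the y-axis at y ∈ {-2, 0}; among the integer gridlines, it crosses the x-axis at x ∈ {0, 2}.
(c) Assembling these constraints gives the stated polynomial.

x^2 + y^2 - 2*x + 2*y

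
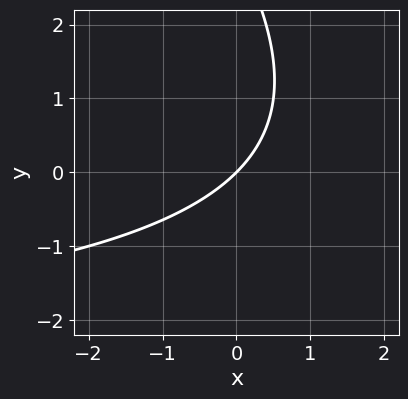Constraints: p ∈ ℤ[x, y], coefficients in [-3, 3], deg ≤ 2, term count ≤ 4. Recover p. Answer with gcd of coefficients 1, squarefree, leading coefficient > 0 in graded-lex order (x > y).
(a) The degree is 2 — a generic line meets the curve in up to 2 points.
(b) Against the integer gridlines: one x-axis crossing is at x = 0; one y-axis crossing is at y = 0.
(c) Matching integer coefficients to the picture gives p.

x*y + y^2 + 3*x - 3*y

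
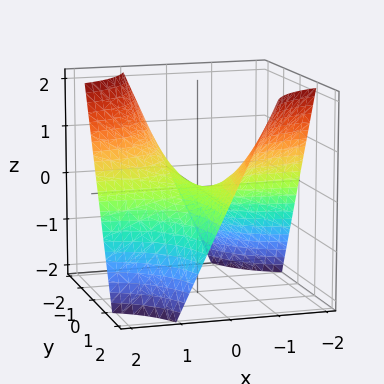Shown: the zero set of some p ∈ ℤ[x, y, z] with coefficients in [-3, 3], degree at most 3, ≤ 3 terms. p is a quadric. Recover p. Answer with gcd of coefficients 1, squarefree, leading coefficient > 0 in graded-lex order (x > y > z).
First, deg p = 2. A hyperbolic paraboloid; a quadric.
Then, reading off the gridlines: every point of the y-axis in the box is on the surface; every point of the x-axis in the box is on the surface; it crosses the z-axis at the gridline z = 0.
Finally, matching integer coefficients to the picture gives p.

x*y + z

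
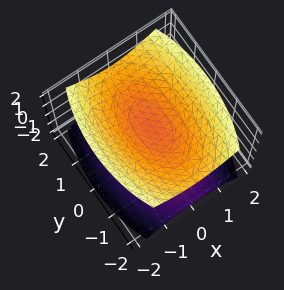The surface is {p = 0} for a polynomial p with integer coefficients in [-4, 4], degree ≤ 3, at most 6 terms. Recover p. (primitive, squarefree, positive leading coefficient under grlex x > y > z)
3*x^2 + y^2 - 3*z^2 + 1

I count 2 distinct pieces. They look like related sheets of one shape, so recover p as a whole.
The degree is 2 — two sheets facing apart; a quadric.
Symmetries: it's symmetric under z → −z, forcing even powers of z; the x ↦ −x reflection is a symmetry, so x appears only in even powers; the y ↦ −y reflection is a symmetry, so y appears only in even powers.
Checking where it meets the axes: it misses every integer gridline on the x-axis; the surface avoids every integer y-axis point in the box.
Assembling these constraints gives the stated polynomial.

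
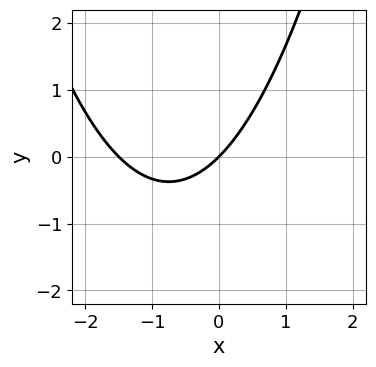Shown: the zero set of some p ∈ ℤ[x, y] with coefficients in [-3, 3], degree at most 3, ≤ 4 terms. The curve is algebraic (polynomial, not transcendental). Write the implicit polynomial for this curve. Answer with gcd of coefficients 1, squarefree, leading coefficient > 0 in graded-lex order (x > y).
2*x^2 + 3*x - 3*y

First, degree: the shape is more complex than any degree-1 curve, so deg p = 2.
Then, observable constraints: it crosses the x-axis at the gridline x = 0; it meets the y-axis at y = 0 (among the integer gridlines).
Finally, these observations pin down the coefficients.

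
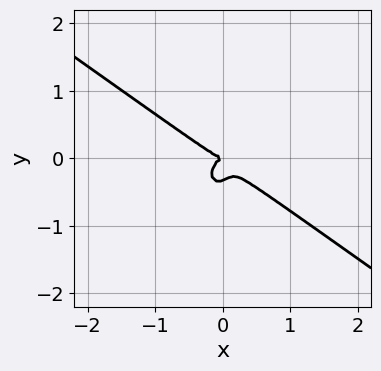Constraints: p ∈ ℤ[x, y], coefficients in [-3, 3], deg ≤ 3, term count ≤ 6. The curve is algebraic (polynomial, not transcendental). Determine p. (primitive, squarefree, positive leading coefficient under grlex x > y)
3*x^3 + 2*x^2*y - x*y^2 + 3*y^3 + y^2

1. deg p = 3. A generic line meets the curve in up to 3 points.
2. Observable constraints: it crosses the y-axis at the gridline y = 0; it crosses the x-axis at the gridline x = 0.
3. Assembling these constraints gives the stated polynomial.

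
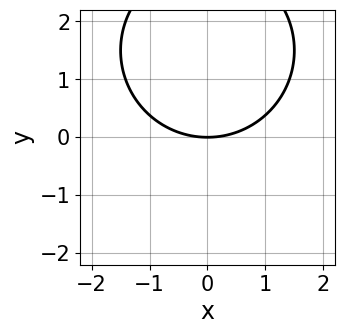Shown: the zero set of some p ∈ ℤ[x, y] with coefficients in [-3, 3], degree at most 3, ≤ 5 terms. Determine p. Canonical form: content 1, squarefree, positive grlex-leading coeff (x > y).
Degree: a generic line meets the curve in up to 2 points, so deg p = 2.
Symmetries: the x ↦ −x reflection is a symmetry, so x appears only in even powers.
Observable constraints: it crosses the x-axis at the gridline x = 0; it meets the y-axis at y = 0 (among the integer gridlines).
Matching integer coefficients to the picture gives p.

x^2 + y^2 - 3*y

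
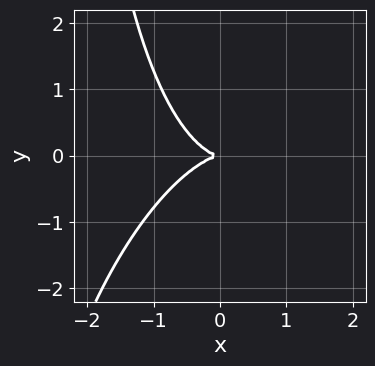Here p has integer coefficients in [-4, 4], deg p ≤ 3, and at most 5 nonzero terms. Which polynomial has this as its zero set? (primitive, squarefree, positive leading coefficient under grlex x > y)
2*x^3 - x^2*y + x*y^2 + 3*y^2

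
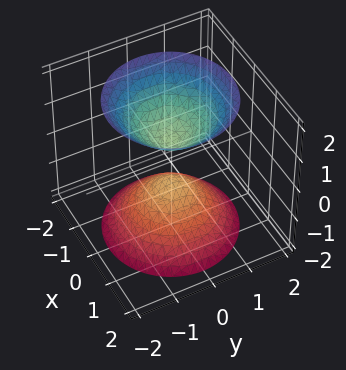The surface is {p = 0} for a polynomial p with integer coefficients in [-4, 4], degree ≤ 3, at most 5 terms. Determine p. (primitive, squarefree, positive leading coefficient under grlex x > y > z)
First, I count 2 distinct pieces. They look like related sheets of one shape, so recover p as a whole.
Next, deg p = 2. Two sheets facing apart; a quadric.
Next, symmetries: it's symmetric under z → −z, forcing even powers of z; the surface is invariant under rotation about z: p = q(x² + y², z).
Then, checking where it meets the axes: it misses every integer gridline on the x-axis; it misses every integer gridline on the y-axis; a circular section at z = 1 has radius between 0 and 1.
Finally, putting this together gives p.

3*x^2 + 3*y^2 - 2*z^2 + 1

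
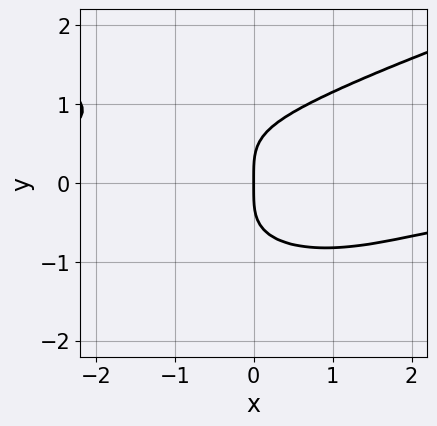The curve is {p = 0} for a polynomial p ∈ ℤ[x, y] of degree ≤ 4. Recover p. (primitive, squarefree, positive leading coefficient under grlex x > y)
3*y^4 - 2*x^2*y - 3*x

First, deg p = 4. The shape is more complex than any degree-3 curve.
Next, from the visible intercepts: it meets the x-axis at x = 0 (among the integer gridlines); one y-axis crossing is at y = 0.
Finally, solving for integer coefficients yields p as stated.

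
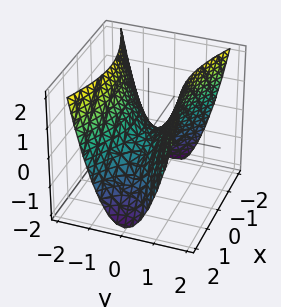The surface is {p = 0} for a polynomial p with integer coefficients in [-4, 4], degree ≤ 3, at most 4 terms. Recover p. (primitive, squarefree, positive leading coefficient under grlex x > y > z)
x^2 - 3*y^2 + 2*z

deg p = 2. A hyperbolic paraboloid; a quadric.
Symmetries: it's symmetric under x → −x, forcing even powers of x; mirror symmetry y ↦ −y ⇒ only even powers of y.
Against the integer gridlines: it crosses the x-axis at the gridline x = 0; it meets the y-axis at y = 0 (among the integer gridlines); it crosses the z-axis at the gridline z = 0.
Matching integer coefficients to the picture gives p.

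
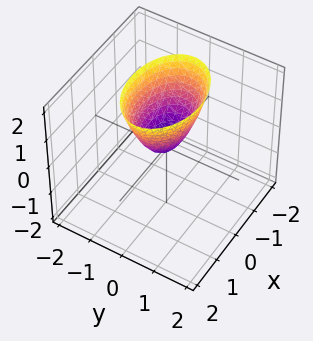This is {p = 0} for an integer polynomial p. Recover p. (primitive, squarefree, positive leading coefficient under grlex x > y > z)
1. The degree is 2 — a paraboloid; a quadric.
2. Symmetries: the x ↦ −x reflection is a symmetry, so x appears only in even powers; the y ↦ −y reflection is a symmetry, so y appears only in even powers.
3. From the axis intercepts and sections: it meets the x-axis at x = 0 (among the integer gridlines); it crosses the z-axis at the gridline z = 0.
4. Fitting integer coefficients to these (and the overall shape) gives p.

x^2 + 2*y^2 - z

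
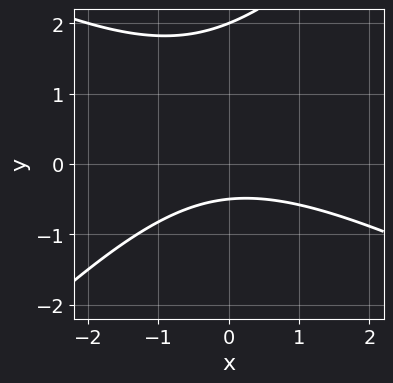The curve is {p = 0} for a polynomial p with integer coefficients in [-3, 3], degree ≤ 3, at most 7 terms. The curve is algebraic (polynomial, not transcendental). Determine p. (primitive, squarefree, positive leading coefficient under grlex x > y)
(a) Degree: a generic line meets the curve in up to 2 points, so deg p = 2.
(b) Against the integer gridlines: the curve avoids every integer x-axis point in the box; it crosses the y-axis at the gridline y = 2.
(c) Together with the visible shape, these determine p as stated.

x^2 + x*y - 2*y^2 + 3*y + 2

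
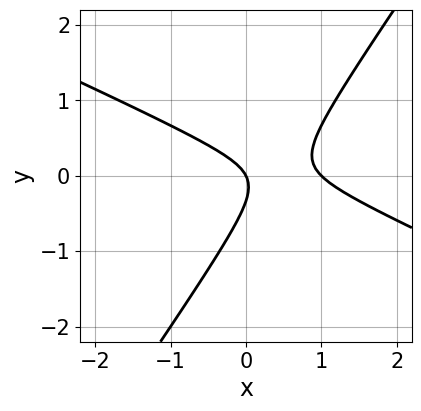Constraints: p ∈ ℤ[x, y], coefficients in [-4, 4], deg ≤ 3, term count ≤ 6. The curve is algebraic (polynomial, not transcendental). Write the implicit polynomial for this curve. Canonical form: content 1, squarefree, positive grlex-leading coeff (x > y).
2*x^2 + 3*x*y - 3*y^2 - 2*x - y

1. Degree: no degree-1 curve has this shape, so deg p = 2.
2. Reading off the gridlines: it crosses the y-axis at the gridline y = 0; the x-axis gridline crossings are at x ∈ {0, 1}.
3. Matching integer coefficients to the picture gives p.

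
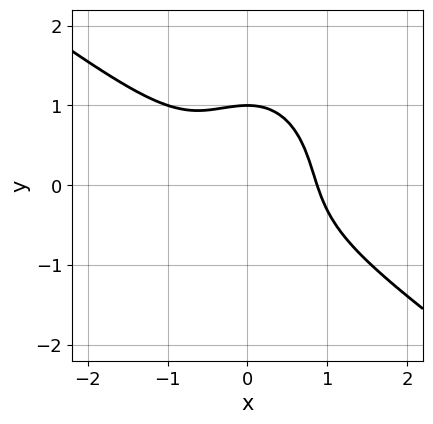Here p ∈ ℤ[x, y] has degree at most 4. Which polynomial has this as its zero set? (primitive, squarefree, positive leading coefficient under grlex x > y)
3*x^3 + 3*x^2*y + 2*y^3 - 2

(a) The degree is 3 — the shape is more complex than any degree-2 curve.
(b) From the axis intercepts and sections: it meets the y-axis at y = 1 (among the integer gridlines).
(c) Solving for integer coefficients yields p as stated.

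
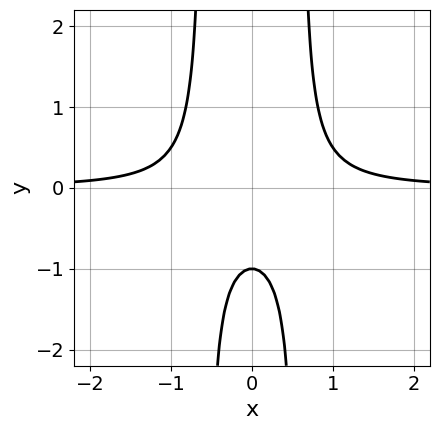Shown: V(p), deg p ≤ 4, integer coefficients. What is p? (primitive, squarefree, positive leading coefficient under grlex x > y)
3*x^2*y - y - 1

Degree: no degree-2 curve has this shape, so deg p = 3.
Symmetries: mirror symmetry x ↦ −x ⇒ only even powers of x.
Checking where it meets the axes: no x-intercept at any integer in the box; it crosses the y-axis at the gridline y = -1.
These observations pin down the coefficients.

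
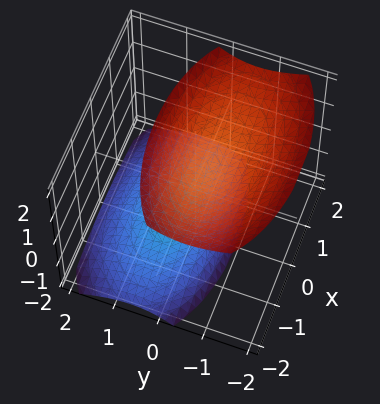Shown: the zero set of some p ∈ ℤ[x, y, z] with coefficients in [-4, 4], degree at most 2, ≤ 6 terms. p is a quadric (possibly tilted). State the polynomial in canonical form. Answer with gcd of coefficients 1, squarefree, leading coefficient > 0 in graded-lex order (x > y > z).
(a) I count 2 distinct pieces. Treating them together as one polynomial.
(b) The degree is 2 — no degree-1 surface has this shape.
(c) From the axis intercepts and sections: no y-intercept at any integer in the box; the surface avoids every integer x-axis point in the box.
(d) Fitting integer coefficients to these (and the overall shape) gives p.

x^2 + 3*y^2 + 2*y*z - 2*z^2 + 3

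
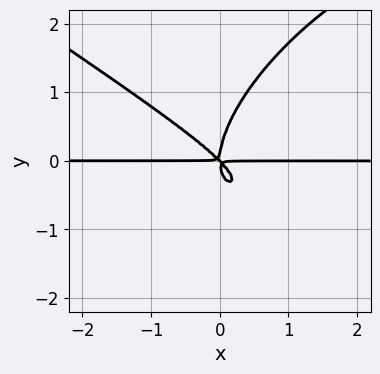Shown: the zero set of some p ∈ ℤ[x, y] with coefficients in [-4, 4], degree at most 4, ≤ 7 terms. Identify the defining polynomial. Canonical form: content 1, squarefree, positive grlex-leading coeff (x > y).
x^3*y - x*y^3 + 2*y^4 - 3*x^2*y - 3*x*y^2

(a) The degree is 4 — no degree-3 curve has this shape.
(b) Observable constraints: the visible x-axis segment lies entirely on the curve.
(c) Assembling these constraints gives the stated polynomial.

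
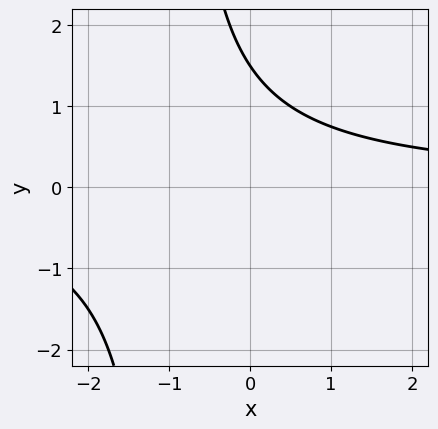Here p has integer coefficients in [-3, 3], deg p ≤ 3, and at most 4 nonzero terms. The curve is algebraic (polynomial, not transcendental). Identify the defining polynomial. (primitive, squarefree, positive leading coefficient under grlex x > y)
2*x*y + 2*y - 3

(a) deg p = 2. A generic line meets the curve in up to 2 points.
(b) Reading off the gridlines: the curve avoids every integer x-axis point in the box.
(c) Matching integer coefficients to the picture gives p.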